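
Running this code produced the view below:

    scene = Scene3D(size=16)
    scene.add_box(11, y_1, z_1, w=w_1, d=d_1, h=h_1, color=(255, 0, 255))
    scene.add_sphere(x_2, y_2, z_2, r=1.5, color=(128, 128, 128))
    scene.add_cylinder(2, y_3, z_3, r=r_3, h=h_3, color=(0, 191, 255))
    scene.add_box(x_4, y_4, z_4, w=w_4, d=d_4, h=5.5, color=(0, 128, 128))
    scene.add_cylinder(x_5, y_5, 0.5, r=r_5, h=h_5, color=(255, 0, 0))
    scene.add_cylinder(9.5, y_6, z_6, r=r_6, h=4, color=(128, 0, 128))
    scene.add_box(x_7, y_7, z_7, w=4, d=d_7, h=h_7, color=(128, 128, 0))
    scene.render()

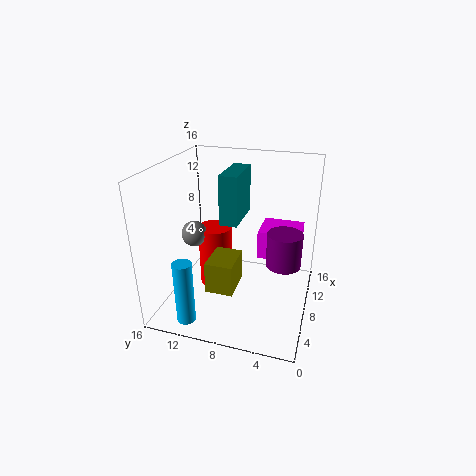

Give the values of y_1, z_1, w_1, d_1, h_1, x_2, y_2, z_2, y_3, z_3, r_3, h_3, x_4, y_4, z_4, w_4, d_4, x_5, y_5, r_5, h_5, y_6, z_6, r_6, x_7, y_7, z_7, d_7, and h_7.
y_1 = 1.5, z_1 = 4, w_1 = 4.5, d_1 = 5, h_1 = 3.5, x_2 = 8.5, y_2 = 13.5, z_2 = 7.5, y_3 = 12, z_3 = 0.5, r_3 = 1, h_3 = 7, x_4 = 7.5, y_4 = 8, z_4 = 9.5, w_4 = 5.5, d_4 = 2, x_5 = 10, y_5 = 11.5, r_5 = 2, h_5 = 7.5, y_6 = 3, z_6 = 4.5, r_6 = 2, x_7 = 4, y_7 = 7.5, z_7 = 3, d_7 = 3, h_7 = 3.5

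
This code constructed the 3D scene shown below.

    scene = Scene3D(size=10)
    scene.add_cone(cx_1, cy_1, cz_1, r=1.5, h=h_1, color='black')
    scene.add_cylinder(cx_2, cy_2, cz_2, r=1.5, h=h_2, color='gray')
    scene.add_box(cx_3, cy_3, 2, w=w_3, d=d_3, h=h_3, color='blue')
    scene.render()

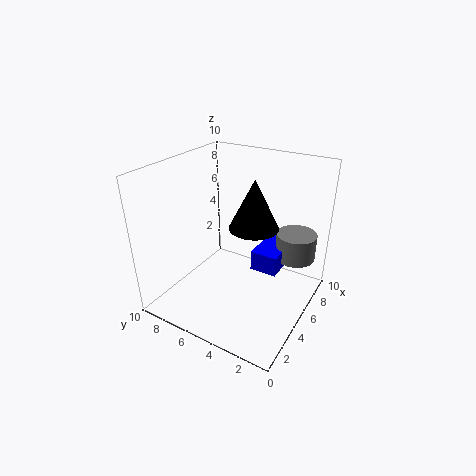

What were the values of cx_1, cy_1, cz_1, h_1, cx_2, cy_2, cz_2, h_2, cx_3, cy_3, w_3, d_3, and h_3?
cx_1 = 3.5, cy_1 = 3, cz_1 = 7, h_1 = 3, cx_2 = 8.5, cy_2 = 2, cz_2 = 2.5, h_2 = 2, cx_3 = 6, cy_3 = 2.5, w_3 = 3.5, d_3 = 2, h_3 = 1.5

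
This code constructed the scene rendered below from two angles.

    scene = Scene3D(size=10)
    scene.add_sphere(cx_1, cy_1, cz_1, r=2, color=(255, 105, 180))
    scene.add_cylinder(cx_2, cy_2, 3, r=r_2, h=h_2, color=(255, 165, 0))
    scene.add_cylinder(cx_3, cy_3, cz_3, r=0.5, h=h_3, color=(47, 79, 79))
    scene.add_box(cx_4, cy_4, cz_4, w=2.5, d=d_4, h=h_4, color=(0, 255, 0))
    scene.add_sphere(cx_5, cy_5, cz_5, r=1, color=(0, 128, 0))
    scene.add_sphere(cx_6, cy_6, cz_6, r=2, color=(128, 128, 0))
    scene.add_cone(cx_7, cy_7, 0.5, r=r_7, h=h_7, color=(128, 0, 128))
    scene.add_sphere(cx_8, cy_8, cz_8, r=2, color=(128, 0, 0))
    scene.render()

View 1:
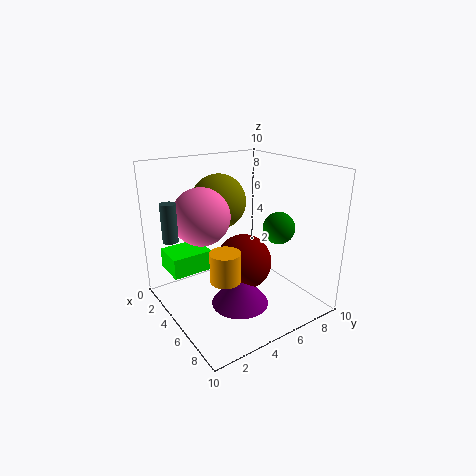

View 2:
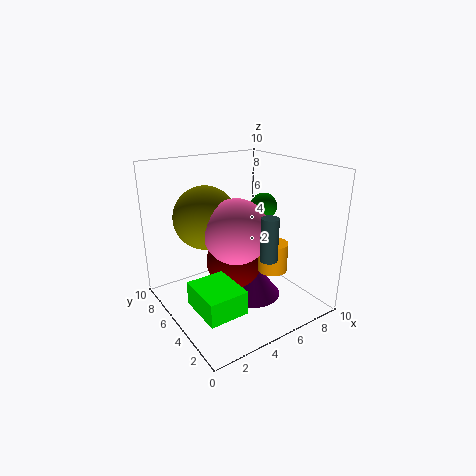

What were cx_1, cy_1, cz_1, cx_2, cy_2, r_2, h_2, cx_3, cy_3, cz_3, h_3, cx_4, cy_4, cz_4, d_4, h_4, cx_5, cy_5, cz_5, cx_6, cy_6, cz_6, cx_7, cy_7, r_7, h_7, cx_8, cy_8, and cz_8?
cx_1 = 3.5
cy_1 = 3
cz_1 = 6.5
cx_2 = 6.5
cy_2 = 3
r_2 = 1
h_2 = 2
cx_3 = 4
cy_3 = 0.5
cz_3 = 5.5
h_3 = 2.5
cx_4 = 0.5
cy_4 = 1
cz_4 = 2
d_4 = 3
h_4 = 1.5
cx_5 = 8
cy_5 = 6
cz_5 = 6.5
cx_6 = 2.5
cy_6 = 5
cz_6 = 7
cx_7 = 6
cy_7 = 4.5
r_7 = 2
h_7 = 2.5
cx_8 = 5
cy_8 = 5.5
cz_8 = 3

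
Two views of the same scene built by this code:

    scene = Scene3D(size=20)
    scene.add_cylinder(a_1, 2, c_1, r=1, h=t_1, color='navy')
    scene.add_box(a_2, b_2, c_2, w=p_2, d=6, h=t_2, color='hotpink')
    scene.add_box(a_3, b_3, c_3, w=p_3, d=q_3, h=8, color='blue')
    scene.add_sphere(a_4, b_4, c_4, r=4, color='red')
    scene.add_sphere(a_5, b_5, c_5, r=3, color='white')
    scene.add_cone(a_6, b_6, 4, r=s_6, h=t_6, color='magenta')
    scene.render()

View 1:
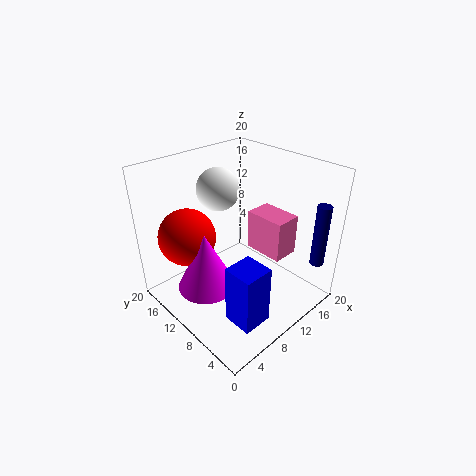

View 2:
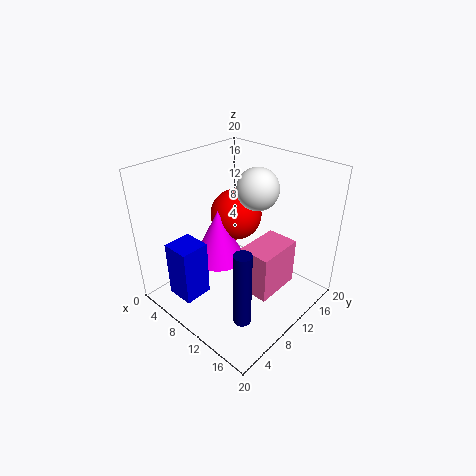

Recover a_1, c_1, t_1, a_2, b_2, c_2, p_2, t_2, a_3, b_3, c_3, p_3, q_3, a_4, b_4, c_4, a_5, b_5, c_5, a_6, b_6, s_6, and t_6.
a_1 = 18; c_1 = 6; t_1 = 9; a_2 = 14; b_2 = 6; c_2 = 6; p_2 = 4; t_2 = 6; a_3 = 4; b_3 = 2; c_3 = 2; p_3 = 4; q_3 = 4; a_4 = 5; b_4 = 15; c_4 = 10; a_5 = 10; b_5 = 14; c_5 = 16; a_6 = 5; b_6 = 11; s_6 = 4; t_6 = 8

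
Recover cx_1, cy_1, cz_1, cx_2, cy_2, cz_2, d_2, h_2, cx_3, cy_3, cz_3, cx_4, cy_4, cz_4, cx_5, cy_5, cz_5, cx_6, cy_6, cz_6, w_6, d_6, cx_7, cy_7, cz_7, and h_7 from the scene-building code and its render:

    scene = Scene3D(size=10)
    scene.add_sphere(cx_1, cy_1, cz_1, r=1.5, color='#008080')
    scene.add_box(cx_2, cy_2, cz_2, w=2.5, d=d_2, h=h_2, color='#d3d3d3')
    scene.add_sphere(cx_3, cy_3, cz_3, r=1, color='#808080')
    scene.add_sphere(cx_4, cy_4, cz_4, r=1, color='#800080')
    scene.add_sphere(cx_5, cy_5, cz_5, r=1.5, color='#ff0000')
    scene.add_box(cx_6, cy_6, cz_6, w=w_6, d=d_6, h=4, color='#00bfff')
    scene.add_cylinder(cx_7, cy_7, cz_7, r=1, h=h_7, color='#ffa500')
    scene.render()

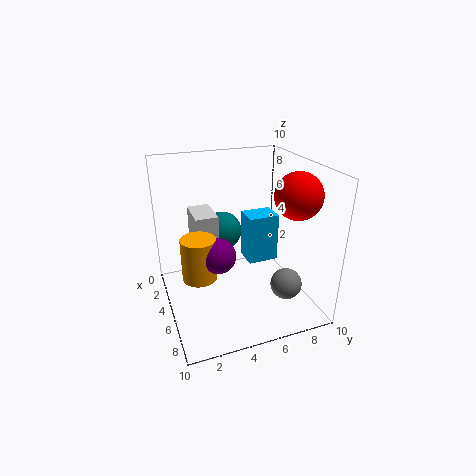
cx_1 = 1.5, cy_1 = 5, cz_1 = 4, cx_2 = 3, cy_2 = 2, cz_2 = 3, d_2 = 1.5, h_2 = 4, cx_3 = 8.5, cy_3 = 7, cz_3 = 3, cx_4 = 8.5, cy_4 = 2.5, cz_4 = 6, cx_5 = 7.5, cy_5 = 8, cz_5 = 8.5, cx_6 = 0.5, cy_6 = 7, cz_6 = 1, w_6 = 2, d_6 = 2.5, cx_7 = 8, cy_7 = 1.5, cz_7 = 4.5, h_7 = 2.5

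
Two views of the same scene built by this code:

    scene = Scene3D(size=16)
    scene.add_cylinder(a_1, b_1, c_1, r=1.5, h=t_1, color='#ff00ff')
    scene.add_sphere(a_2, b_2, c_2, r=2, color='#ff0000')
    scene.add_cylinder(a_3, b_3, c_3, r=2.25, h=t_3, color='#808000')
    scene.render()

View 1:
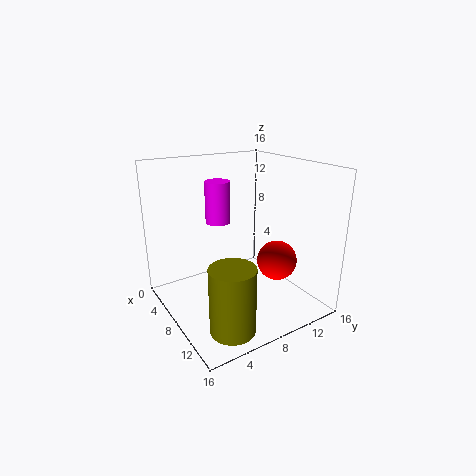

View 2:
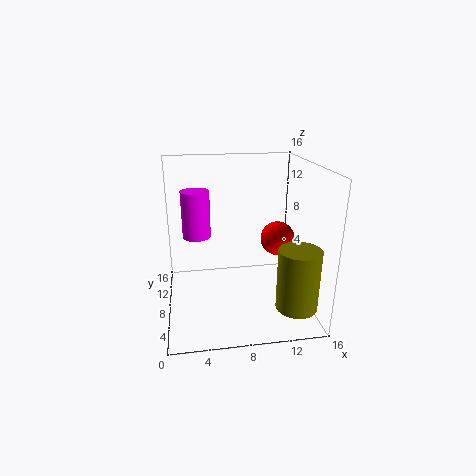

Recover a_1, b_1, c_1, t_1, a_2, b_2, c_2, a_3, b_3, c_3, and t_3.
a_1 = 3.5, b_1 = 8, c_1 = 8.5, t_1 = 5, a_2 = 13, b_2 = 9.5, c_2 = 7, a_3 = 13.75, b_3 = 3.75, c_3 = 1.25, t_3 = 6.75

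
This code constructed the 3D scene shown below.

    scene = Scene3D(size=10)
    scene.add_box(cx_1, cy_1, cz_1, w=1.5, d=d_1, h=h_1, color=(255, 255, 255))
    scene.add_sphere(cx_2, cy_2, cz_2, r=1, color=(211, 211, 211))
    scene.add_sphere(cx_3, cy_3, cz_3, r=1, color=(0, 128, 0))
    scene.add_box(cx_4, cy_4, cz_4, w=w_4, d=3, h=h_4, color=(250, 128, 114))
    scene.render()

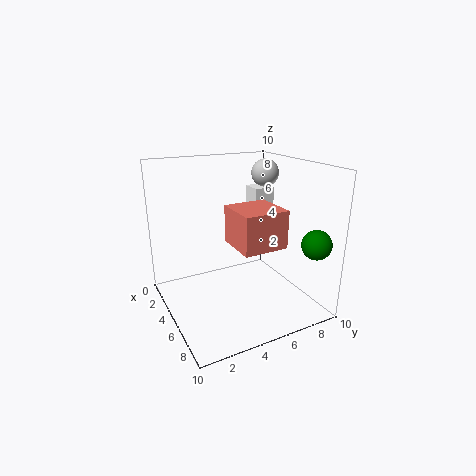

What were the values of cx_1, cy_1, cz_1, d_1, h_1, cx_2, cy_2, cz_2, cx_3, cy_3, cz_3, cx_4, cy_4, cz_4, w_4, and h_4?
cx_1 = 2.5; cy_1 = 7; cz_1 = 5.5; d_1 = 1.5; h_1 = 2.5; cx_2 = 3.5; cy_2 = 8; cz_2 = 9; cx_3 = 8.5; cy_3 = 9; cz_3 = 5; cx_4 = 5; cy_4 = 4; cz_4 = 5; w_4 = 3; h_4 = 2.5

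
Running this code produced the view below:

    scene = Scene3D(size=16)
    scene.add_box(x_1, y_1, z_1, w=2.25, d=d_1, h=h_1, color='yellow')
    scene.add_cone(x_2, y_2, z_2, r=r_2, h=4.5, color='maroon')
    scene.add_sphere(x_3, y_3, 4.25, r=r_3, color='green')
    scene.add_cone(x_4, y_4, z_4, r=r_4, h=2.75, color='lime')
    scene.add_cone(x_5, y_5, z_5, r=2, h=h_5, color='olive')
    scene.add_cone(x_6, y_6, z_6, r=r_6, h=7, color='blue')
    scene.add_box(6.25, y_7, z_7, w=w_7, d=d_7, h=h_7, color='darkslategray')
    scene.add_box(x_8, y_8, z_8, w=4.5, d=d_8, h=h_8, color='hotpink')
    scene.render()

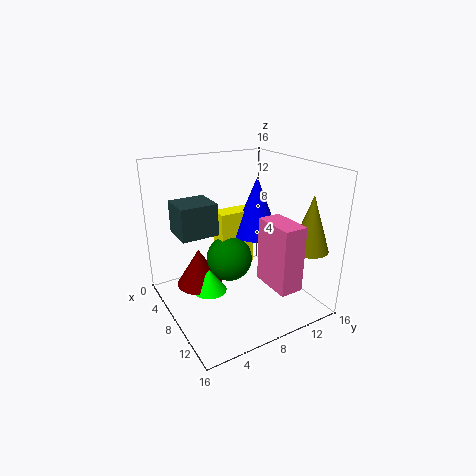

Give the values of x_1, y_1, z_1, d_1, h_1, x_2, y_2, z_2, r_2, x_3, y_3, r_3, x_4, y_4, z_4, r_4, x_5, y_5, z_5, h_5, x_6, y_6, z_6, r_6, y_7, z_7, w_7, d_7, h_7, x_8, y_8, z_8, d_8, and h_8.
x_1 = 3.5
y_1 = 7.25
z_1 = 3.25
d_1 = 4.25
h_1 = 6.75
x_2 = 4.25
y_2 = 4.75
z_2 = 1.25
r_2 = 2.75
x_3 = 5.5
y_3 = 8.25
r_3 = 2.75
x_4 = 6
y_4 = 5.25
z_4 = 1
r_4 = 2
x_5 = 13.5
y_5 = 13.5
z_5 = 7.5
h_5 = 6
x_6 = 6
y_6 = 11.75
z_6 = 7
r_6 = 2.75
y_7 = 1
z_7 = 9.75
w_7 = 3.5
d_7 = 3.75
h_7 = 3.25
x_8 = 10.5
y_8 = 9
z_8 = 4
d_8 = 2.5
h_8 = 7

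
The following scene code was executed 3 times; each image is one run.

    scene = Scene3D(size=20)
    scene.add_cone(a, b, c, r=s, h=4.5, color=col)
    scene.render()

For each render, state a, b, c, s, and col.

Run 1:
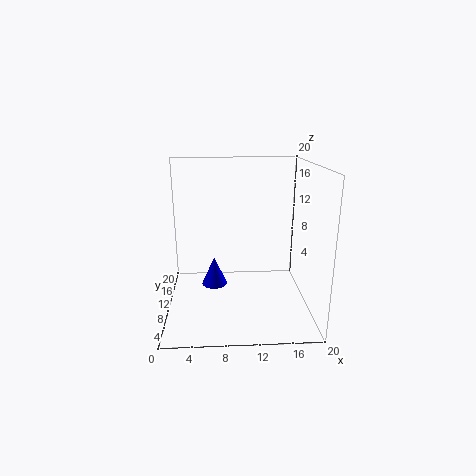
a = 6.5; b = 15; c = 0.5; s = 2; col = 'blue'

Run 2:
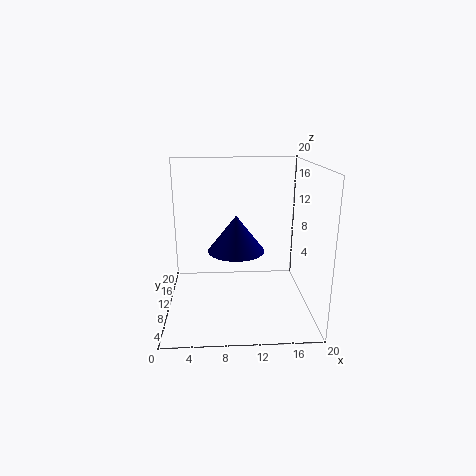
a = 9.5; b = 5.5; c = 10; s = 3.5; col = 'navy'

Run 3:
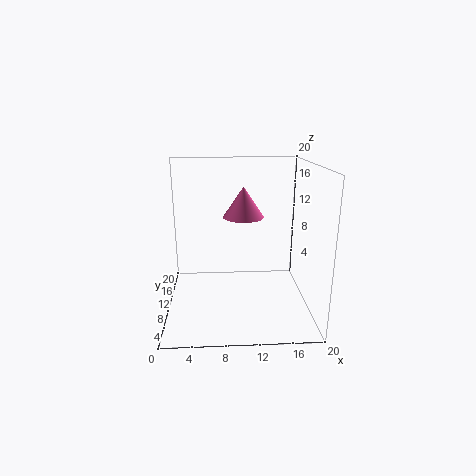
a = 11; b = 13.5; c = 12; s = 3; col = 'hotpink'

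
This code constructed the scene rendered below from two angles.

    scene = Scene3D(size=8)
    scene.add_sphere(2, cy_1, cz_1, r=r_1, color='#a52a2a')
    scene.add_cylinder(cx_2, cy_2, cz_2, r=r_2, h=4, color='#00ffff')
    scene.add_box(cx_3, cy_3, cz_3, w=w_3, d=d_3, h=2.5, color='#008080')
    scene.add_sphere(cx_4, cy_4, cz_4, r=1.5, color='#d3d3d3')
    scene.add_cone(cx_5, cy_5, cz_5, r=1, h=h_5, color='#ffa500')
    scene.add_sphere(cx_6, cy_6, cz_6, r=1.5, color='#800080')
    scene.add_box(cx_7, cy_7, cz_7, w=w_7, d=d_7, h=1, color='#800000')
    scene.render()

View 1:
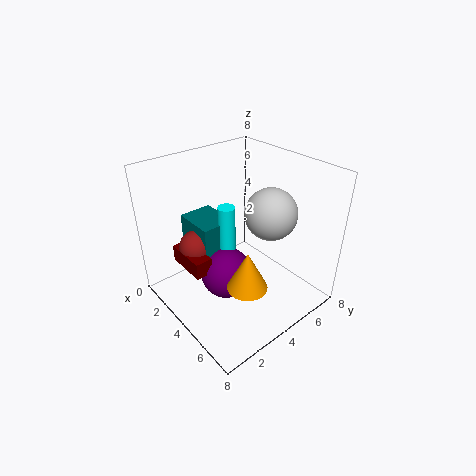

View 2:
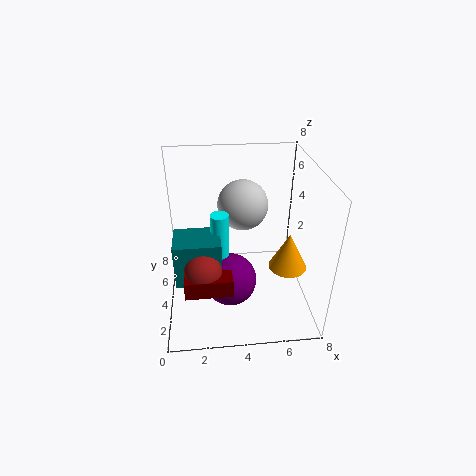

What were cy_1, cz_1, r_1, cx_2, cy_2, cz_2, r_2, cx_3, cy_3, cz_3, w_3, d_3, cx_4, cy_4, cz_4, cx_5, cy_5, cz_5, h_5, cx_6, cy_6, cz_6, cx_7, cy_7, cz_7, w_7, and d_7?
cy_1 = 2.5; cz_1 = 3; r_1 = 1; cx_2 = 3; cy_2 = 4; cz_2 = 1.5; r_2 = 0.5; cx_3 = 0.5; cy_3 = 2.5; cz_3 = 2; w_3 = 2.5; d_3 = 2; cx_4 = 4.5; cy_4 = 6; cz_4 = 5; cx_5 = 6.5; cy_5 = 2.5; cz_5 = 3; h_5 = 2; cx_6 = 3.5; cy_6 = 3.5; cz_6 = 1.5; cx_7 = 1; cy_7 = 1.5; cz_7 = 2; w_7 = 2.5; d_7 = 1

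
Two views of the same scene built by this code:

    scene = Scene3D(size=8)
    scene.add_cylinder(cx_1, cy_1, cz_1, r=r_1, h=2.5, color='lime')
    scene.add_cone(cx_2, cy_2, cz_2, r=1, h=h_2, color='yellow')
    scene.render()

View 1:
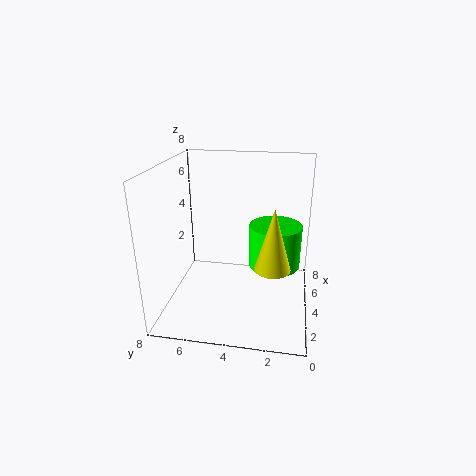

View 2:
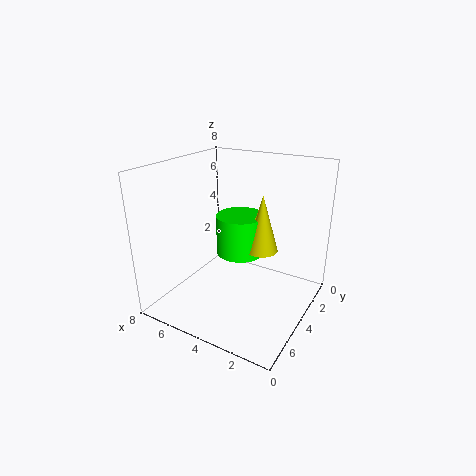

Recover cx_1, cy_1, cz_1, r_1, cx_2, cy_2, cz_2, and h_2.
cx_1 = 5, cy_1 = 2, cz_1 = 2, r_1 = 1.5, cx_2 = 3.5, cy_2 = 2, cz_2 = 2.5, h_2 = 3.5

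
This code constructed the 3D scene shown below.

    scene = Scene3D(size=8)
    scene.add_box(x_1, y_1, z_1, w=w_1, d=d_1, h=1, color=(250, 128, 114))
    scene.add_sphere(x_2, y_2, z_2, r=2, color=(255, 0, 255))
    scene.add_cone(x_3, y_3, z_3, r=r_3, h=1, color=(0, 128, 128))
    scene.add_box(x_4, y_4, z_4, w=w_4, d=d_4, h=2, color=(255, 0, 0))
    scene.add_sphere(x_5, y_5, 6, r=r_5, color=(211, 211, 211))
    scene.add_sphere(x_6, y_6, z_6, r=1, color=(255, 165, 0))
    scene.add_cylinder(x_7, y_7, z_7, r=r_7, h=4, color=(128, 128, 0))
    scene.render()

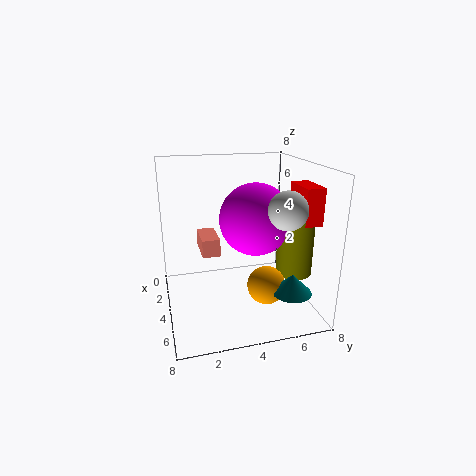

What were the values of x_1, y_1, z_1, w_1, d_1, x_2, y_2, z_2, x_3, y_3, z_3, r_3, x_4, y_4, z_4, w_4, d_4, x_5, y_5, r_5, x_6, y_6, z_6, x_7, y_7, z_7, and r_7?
x_1 = 2
y_1 = 2
z_1 = 3
w_1 = 2
d_1 = 1
x_2 = 4
y_2 = 5
z_2 = 5
x_3 = 7
y_3 = 6
z_3 = 2
r_3 = 1
x_4 = 4
y_4 = 7
z_4 = 5
w_4 = 2
d_4 = 1
x_5 = 6
y_5 = 6
r_5 = 1
x_6 = 6
y_6 = 5
z_6 = 2
x_7 = 5
y_7 = 7
z_7 = 2
r_7 = 1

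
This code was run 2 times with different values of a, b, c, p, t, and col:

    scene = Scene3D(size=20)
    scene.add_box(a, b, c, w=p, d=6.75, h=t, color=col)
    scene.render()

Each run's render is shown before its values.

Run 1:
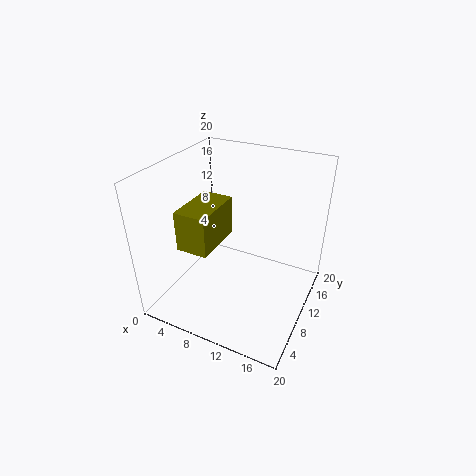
a = 5.75
b = 2
c = 11.75
p = 4
t = 5
col = 'olive'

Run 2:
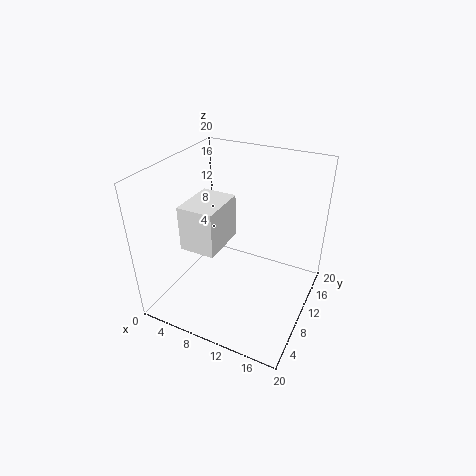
a = 3.5
b = 5.5
c = 9
p = 5
t = 6.25
col = 'white'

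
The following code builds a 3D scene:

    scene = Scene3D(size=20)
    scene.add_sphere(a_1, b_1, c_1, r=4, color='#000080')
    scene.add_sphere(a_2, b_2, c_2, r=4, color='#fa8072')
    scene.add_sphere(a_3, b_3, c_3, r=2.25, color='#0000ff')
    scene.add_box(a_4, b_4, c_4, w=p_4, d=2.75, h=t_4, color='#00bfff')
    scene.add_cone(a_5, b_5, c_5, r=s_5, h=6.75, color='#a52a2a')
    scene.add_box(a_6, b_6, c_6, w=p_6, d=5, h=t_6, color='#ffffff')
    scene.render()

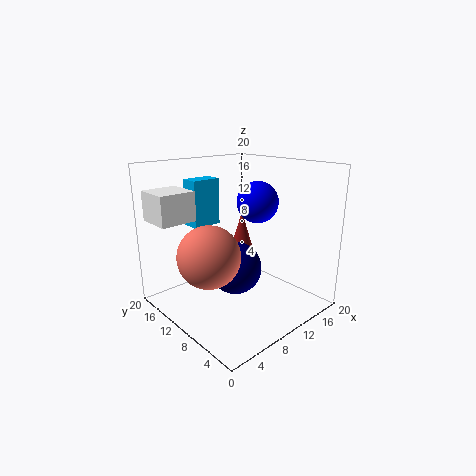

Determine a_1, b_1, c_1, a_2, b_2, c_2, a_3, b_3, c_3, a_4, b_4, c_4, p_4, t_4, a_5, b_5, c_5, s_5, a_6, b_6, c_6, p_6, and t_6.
a_1 = 11.75
b_1 = 12.5
c_1 = 4
a_2 = 4
b_2 = 8.75
c_2 = 9.25
a_3 = 6.25
b_3 = 2.75
c_3 = 17
a_4 = 7.5
b_4 = 16.5
c_4 = 10.25
p_4 = 4.5
t_4 = 7
a_5 = 17.25
b_5 = 17
c_5 = 4.25
s_5 = 2
a_6 = 0.25
b_6 = 13
c_6 = 12.75
p_6 = 5
t_6 = 4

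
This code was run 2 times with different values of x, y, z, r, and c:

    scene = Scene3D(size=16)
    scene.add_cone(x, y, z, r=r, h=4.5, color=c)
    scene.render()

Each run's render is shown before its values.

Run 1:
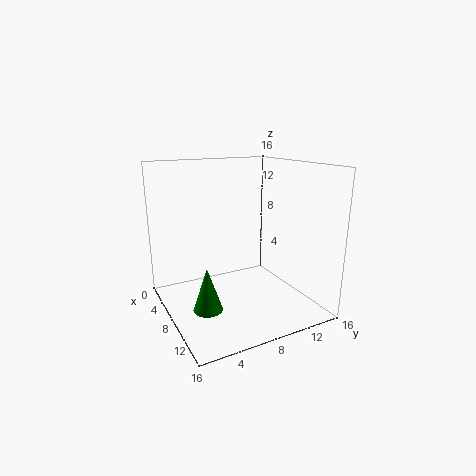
x = 11, y = 3, z = 2, r = 1.5, c = 'green'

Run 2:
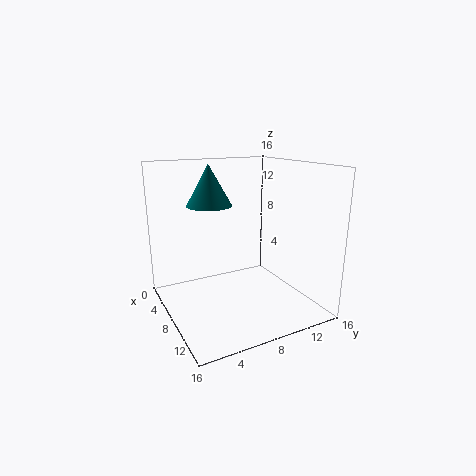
x = 6, y = 5.5, z = 11.5, r = 2.5, c = 'teal'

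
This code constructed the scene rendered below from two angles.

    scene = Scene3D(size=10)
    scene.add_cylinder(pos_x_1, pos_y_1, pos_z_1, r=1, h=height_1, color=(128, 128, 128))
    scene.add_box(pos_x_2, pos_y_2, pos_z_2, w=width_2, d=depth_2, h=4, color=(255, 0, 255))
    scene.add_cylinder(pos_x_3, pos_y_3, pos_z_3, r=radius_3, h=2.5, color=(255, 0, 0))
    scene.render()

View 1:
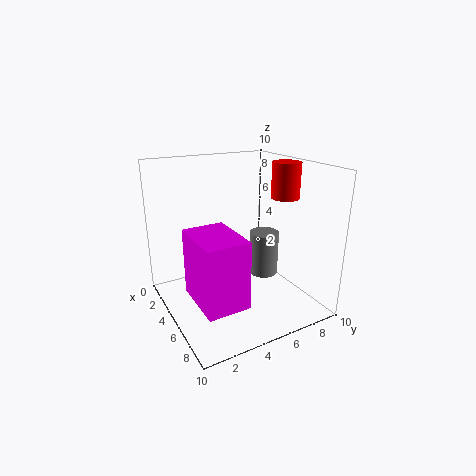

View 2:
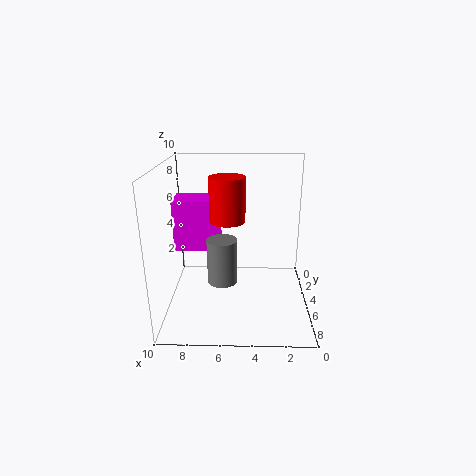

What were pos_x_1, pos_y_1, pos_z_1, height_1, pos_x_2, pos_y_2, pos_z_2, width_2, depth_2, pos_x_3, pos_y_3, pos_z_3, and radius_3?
pos_x_1 = 6, pos_y_1 = 6.5, pos_z_1 = 2.5, height_1 = 3, pos_x_2 = 6.5, pos_y_2 = 0.5, pos_z_2 = 3, width_2 = 3.5, depth_2 = 2.5, pos_x_3 = 5.5, pos_y_3 = 8.5, pos_z_3 = 7.5, radius_3 = 1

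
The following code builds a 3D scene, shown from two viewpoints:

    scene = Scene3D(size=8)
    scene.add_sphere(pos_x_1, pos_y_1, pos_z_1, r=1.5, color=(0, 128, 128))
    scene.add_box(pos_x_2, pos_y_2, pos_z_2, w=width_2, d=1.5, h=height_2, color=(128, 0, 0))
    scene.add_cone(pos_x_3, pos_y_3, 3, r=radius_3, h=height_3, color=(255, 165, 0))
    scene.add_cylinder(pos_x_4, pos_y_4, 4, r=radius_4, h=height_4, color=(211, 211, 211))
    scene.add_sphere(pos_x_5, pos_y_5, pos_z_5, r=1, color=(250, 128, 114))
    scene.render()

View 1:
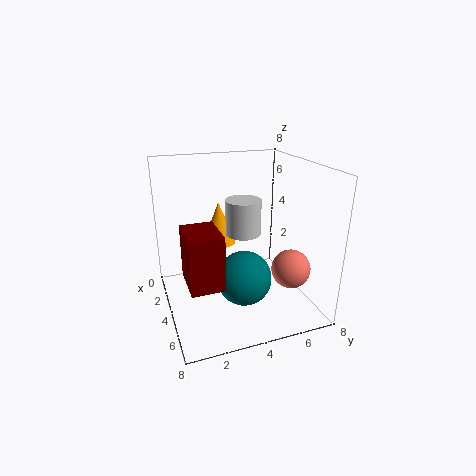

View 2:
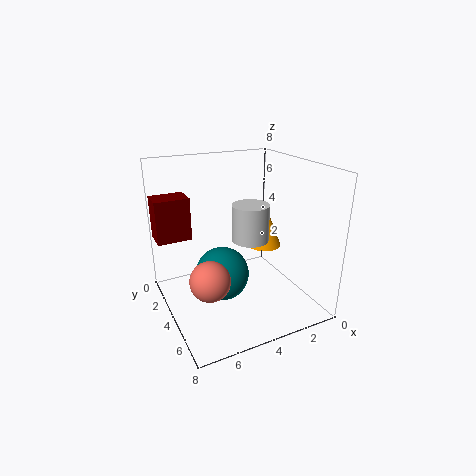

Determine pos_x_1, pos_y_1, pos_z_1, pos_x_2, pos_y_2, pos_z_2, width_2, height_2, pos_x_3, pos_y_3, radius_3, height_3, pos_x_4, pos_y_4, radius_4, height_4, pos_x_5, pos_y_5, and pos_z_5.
pos_x_1 = 5
pos_y_1 = 4
pos_z_1 = 2
pos_x_2 = 6
pos_y_2 = 0.5
pos_z_2 = 3.5
width_2 = 2
height_2 = 2.5
pos_x_3 = 2
pos_y_3 = 3.5
radius_3 = 1
height_3 = 2.5
pos_x_4 = 3.5
pos_y_4 = 4.5
radius_4 = 1
height_4 = 2
pos_x_5 = 6.5
pos_y_5 = 6
pos_z_5 = 3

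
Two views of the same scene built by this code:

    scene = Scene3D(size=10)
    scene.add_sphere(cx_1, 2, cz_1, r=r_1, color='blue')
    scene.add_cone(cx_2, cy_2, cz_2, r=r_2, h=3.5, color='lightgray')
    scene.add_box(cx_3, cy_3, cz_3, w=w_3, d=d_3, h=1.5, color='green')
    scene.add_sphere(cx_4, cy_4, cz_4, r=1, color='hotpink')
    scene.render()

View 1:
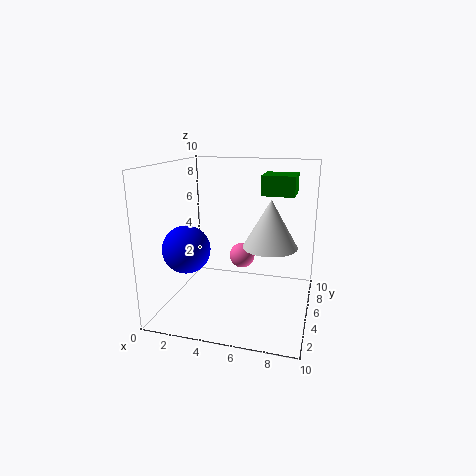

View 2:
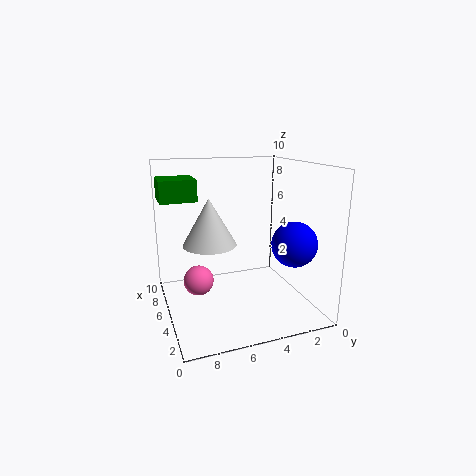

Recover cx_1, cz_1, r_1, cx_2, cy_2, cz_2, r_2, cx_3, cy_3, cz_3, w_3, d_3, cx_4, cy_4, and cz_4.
cx_1 = 2.5, cz_1 = 5, r_1 = 1.5, cx_2 = 7, cy_2 = 6.5, cz_2 = 4, r_2 = 2, cx_3 = 6, cy_3 = 7.5, cz_3 = 7.5, w_3 = 2.5, d_3 = 2.5, cx_4 = 4.5, cy_4 = 8, cz_4 = 2.5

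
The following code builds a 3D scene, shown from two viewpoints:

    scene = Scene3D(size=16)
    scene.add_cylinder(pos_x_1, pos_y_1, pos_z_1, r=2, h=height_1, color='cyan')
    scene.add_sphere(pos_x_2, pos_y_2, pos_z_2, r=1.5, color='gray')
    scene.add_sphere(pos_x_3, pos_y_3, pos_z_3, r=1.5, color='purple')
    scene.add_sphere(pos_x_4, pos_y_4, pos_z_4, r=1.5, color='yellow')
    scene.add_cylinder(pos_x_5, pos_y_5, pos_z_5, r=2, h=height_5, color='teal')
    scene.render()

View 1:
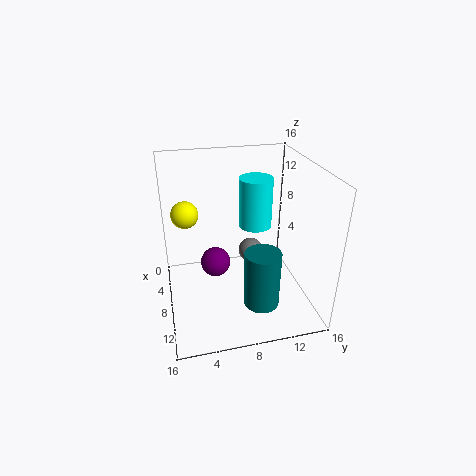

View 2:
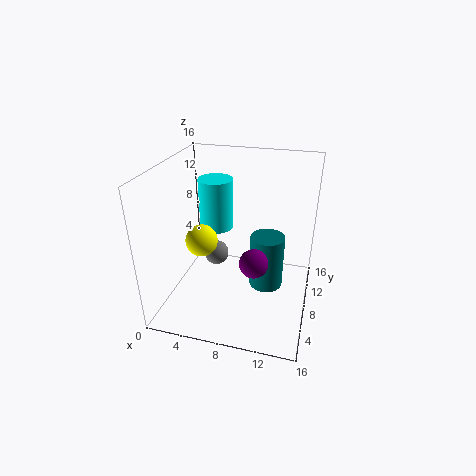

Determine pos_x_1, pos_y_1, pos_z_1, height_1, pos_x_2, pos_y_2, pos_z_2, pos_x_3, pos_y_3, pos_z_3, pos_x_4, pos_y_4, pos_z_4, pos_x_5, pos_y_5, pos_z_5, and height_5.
pos_x_1 = 4.5; pos_y_1 = 11; pos_z_1 = 7.5; height_1 = 6; pos_x_2 = 4.5; pos_y_2 = 10.5; pos_z_2 = 4; pos_x_3 = 10.5; pos_y_3 = 5; pos_z_3 = 7; pos_x_4 = 6; pos_y_4 = 2.5; pos_z_4 = 10.5; pos_x_5 = 11; pos_y_5 = 10; pos_z_5 = 1; height_5 = 6.5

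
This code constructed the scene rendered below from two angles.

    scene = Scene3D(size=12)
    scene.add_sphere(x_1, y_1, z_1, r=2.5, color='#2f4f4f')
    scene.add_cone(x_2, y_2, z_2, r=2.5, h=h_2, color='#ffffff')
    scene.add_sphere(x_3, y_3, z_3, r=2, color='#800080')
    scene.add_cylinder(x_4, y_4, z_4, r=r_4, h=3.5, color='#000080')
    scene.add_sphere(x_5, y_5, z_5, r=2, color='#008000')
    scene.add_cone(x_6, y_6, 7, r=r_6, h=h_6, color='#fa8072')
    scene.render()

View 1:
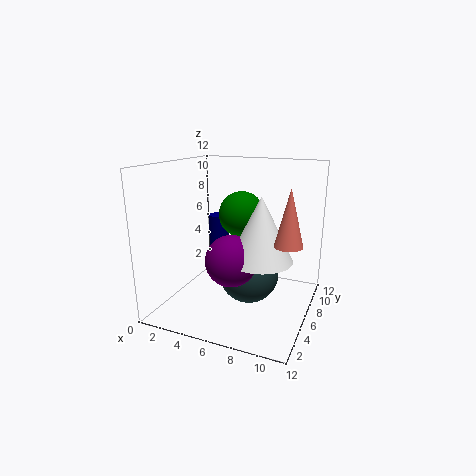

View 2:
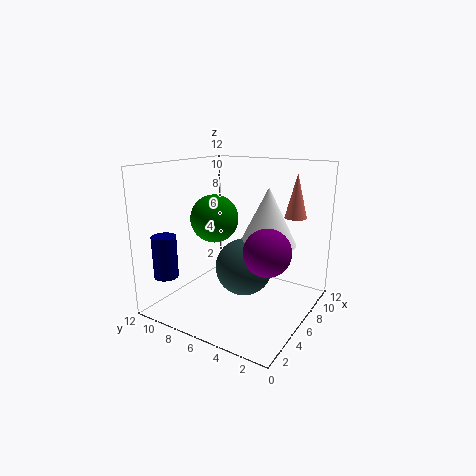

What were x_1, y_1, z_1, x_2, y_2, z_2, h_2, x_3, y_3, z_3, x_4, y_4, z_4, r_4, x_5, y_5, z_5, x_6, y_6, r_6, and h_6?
x_1 = 7, y_1 = 6, z_1 = 3, x_2 = 8.5, y_2 = 4.5, z_2 = 5, h_2 = 5, x_3 = 6.5, y_3 = 3.5, z_3 = 5, x_4 = 2, y_4 = 10.5, z_4 = 3, r_4 = 1, x_5 = 5.5, y_5 = 8, z_5 = 7.5, x_6 = 11, y_6 = 3, r_6 = 1, h_6 = 4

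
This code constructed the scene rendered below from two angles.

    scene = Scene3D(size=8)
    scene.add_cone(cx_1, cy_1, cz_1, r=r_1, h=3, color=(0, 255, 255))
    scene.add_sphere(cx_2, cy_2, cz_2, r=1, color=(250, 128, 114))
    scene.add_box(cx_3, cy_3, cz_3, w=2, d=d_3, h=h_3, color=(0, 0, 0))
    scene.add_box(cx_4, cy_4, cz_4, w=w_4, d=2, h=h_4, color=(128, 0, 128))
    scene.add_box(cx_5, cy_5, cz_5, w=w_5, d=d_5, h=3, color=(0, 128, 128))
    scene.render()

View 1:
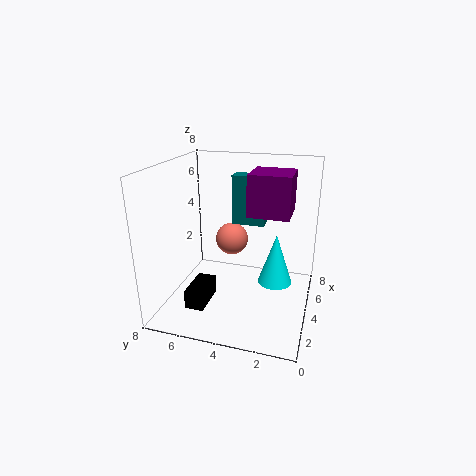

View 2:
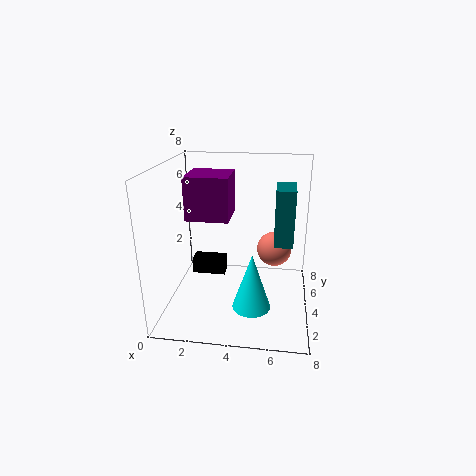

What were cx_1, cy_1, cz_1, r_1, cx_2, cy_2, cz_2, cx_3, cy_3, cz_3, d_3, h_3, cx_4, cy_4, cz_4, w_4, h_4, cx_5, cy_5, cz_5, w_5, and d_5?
cx_1 = 5, cy_1 = 2, cz_1 = 1, r_1 = 1, cx_2 = 6, cy_2 = 5, cz_2 = 3, cx_3 = 1, cy_3 = 5, cz_3 = 1, d_3 = 1, h_3 = 1, cx_4 = 2, cy_4 = 1, cz_4 = 6, w_4 = 2, h_4 = 2, cx_5 = 6, cy_5 = 3, cz_5 = 4, w_5 = 1, d_5 = 2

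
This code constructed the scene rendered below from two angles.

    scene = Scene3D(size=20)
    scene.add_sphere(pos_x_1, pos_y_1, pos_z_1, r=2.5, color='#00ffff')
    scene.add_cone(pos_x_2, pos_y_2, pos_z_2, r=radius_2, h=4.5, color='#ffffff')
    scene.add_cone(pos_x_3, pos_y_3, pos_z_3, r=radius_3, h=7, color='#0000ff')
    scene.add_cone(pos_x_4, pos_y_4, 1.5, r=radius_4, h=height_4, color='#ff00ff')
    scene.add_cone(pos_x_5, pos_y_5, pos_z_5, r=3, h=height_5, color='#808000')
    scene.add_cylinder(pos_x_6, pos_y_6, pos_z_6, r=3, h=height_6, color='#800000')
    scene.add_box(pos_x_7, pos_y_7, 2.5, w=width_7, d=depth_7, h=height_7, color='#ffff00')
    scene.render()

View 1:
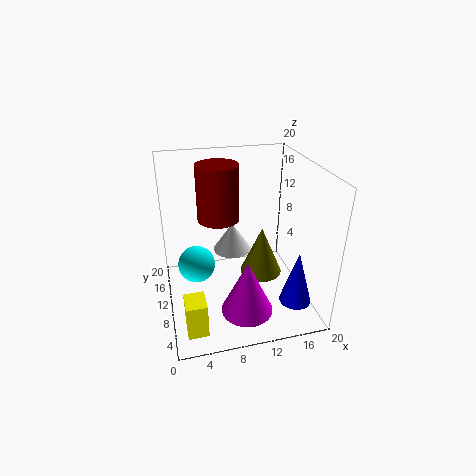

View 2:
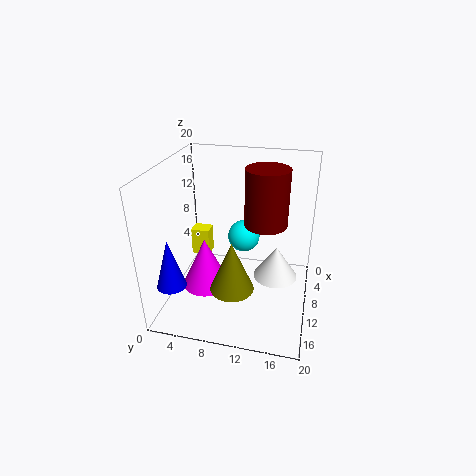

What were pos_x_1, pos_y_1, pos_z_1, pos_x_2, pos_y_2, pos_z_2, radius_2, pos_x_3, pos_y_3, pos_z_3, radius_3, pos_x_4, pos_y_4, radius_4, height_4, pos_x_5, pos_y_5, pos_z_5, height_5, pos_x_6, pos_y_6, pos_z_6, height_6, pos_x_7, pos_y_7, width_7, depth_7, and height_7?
pos_x_1 = 4; pos_y_1 = 9.5; pos_z_1 = 7; pos_x_2 = 10.5; pos_y_2 = 15.5; pos_z_2 = 5; radius_2 = 3; pos_x_3 = 15.5; pos_y_3 = 2; pos_z_3 = 4.5; radius_3 = 2; pos_x_4 = 10; pos_y_4 = 5; radius_4 = 3.5; height_4 = 7.5; pos_x_5 = 13.5; pos_y_5 = 10; pos_z_5 = 4; height_5 = 7; pos_x_6 = 8; pos_y_6 = 13.5; pos_z_6 = 11.5; height_6 = 8; pos_x_7 = 1.5; pos_y_7 = 0.5; width_7 = 2.5; depth_7 = 3; height_7 = 4.5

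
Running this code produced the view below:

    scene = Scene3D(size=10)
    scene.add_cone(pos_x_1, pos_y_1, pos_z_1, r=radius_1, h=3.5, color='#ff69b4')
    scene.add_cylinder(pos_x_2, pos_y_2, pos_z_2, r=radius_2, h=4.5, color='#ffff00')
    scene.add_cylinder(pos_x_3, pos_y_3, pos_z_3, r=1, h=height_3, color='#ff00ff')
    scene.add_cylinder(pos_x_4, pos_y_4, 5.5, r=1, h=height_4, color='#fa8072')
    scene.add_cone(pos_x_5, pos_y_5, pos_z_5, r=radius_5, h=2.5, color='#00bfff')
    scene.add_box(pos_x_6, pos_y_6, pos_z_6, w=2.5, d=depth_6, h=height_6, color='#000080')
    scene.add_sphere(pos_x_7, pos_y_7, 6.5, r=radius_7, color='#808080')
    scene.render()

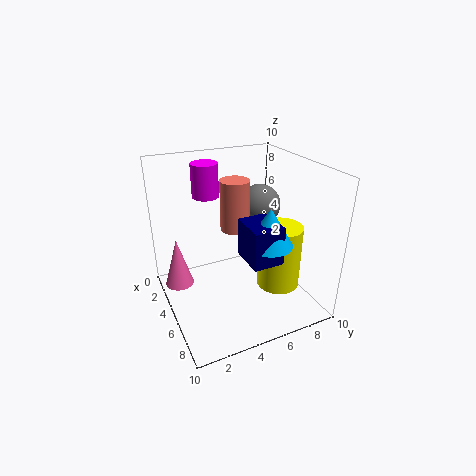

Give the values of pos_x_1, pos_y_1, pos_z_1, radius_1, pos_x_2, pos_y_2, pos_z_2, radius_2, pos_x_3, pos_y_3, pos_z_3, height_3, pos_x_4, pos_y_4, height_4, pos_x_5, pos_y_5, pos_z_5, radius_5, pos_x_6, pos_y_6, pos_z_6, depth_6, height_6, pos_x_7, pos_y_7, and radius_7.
pos_x_1 = 3.5, pos_y_1 = 1, pos_z_1 = 1.5, radius_1 = 1, pos_x_2 = 6.5, pos_y_2 = 7.5, pos_z_2 = 1.5, radius_2 = 1.5, pos_x_3 = 1.5, pos_y_3 = 4, pos_z_3 = 7, height_3 = 2.5, pos_x_4 = 4.5, pos_y_4 = 5, height_4 = 3.5, pos_x_5 = 7.5, pos_y_5 = 6, pos_z_5 = 5.5, radius_5 = 1.5, pos_x_6 = 6, pos_y_6 = 4.5, pos_z_6 = 4.5, depth_6 = 2, height_6 = 2.5, pos_x_7 = 3.5, pos_y_7 = 7.5, radius_7 = 1.5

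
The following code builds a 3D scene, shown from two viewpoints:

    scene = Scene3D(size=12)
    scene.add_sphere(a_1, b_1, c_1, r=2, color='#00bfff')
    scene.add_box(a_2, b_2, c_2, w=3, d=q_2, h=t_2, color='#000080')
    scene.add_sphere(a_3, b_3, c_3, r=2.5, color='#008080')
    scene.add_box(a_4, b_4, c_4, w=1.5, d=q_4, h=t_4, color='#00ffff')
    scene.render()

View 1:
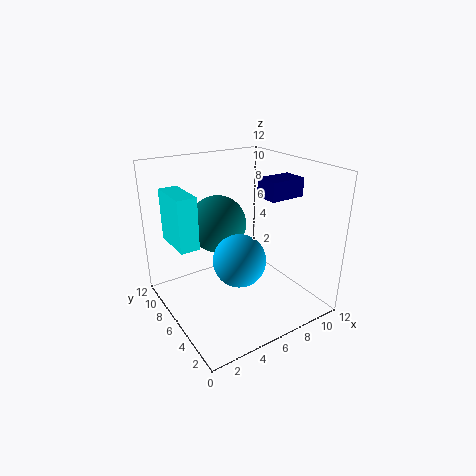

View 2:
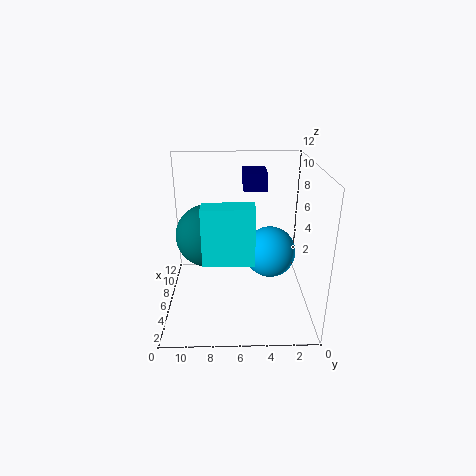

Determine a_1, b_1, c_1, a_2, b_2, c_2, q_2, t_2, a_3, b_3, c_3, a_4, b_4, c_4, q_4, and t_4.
a_1 = 4.5; b_1 = 3.5; c_1 = 5.5; a_2 = 7.5; b_2 = 3.5; c_2 = 9.5; q_2 = 2; t_2 = 1.5; a_3 = 5.5; b_3 = 8.5; c_3 = 6.5; a_4 = 0.5; b_4 = 5; c_4 = 6.5; q_4 = 3.5; t_4 = 4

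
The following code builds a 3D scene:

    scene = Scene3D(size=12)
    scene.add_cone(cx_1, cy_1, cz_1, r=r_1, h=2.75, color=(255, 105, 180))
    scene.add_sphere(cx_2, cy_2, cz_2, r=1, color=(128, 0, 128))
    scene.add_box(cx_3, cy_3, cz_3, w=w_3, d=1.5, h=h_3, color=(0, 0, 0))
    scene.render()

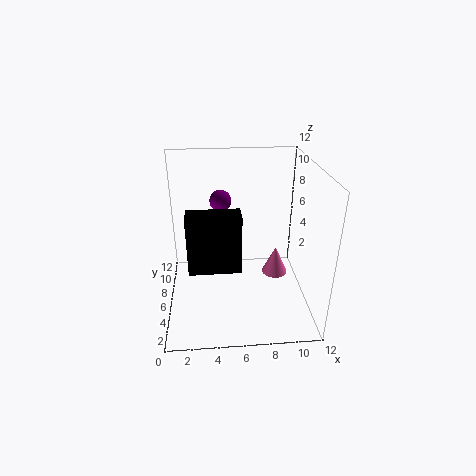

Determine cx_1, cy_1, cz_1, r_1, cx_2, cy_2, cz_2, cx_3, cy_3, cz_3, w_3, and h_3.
cx_1 = 10; cy_1 = 9.25; cz_1 = 0.25; r_1 = 1.25; cx_2 = 4.75; cy_2 = 10; cz_2 = 7.75; cx_3 = 2.25; cy_3 = 0.25; cz_3 = 6.5; w_3 = 3.5; h_3 = 4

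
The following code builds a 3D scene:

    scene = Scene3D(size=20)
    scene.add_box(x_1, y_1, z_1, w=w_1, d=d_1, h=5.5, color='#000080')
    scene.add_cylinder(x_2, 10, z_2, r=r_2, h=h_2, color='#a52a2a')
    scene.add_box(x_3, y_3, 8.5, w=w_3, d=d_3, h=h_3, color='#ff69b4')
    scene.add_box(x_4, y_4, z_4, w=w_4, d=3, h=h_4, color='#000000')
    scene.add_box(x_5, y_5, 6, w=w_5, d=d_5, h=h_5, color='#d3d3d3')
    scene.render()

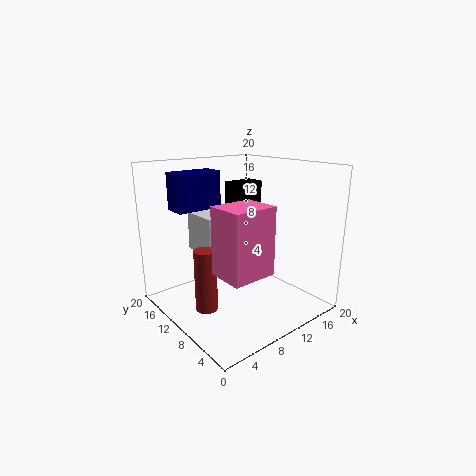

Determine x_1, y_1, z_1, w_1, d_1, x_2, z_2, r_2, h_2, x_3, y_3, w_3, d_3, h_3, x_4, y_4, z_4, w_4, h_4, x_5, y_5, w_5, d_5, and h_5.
x_1 = 4.5, y_1 = 16, z_1 = 13, w_1 = 7, d_1 = 3.5, x_2 = 4.5, z_2 = 1, r_2 = 1.5, h_2 = 8.5, x_3 = 2.5, y_3 = 1, w_3 = 5.5, d_3 = 4.5, h_3 = 8, x_4 = 13.5, y_4 = 14.5, z_4 = 11.5, w_4 = 5, h_4 = 5, x_5 = 8, y_5 = 14, w_5 = 4.5, d_5 = 6, h_5 = 6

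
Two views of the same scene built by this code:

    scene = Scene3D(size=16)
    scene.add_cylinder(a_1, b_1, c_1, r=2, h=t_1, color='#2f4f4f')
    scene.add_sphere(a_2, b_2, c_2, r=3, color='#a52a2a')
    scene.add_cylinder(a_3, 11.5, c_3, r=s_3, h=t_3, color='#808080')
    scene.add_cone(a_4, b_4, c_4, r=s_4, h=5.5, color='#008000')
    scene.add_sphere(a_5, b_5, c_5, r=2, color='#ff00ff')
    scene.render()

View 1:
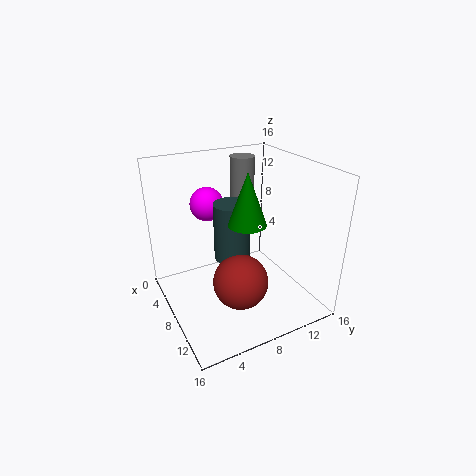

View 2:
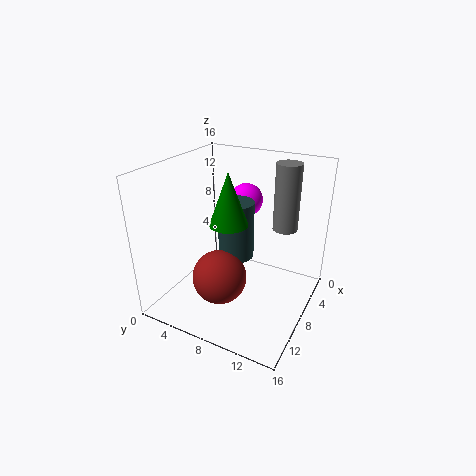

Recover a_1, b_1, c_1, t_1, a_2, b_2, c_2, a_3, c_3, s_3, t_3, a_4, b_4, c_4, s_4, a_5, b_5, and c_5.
a_1 = 7.5; b_1 = 7.5; c_1 = 5.5; t_1 = 6.5; a_2 = 10.5; b_2 = 7; c_2 = 4; a_3 = 2.5; c_3 = 7.5; s_3 = 1.5; t_3 = 8; a_4 = 10; b_4 = 8; c_4 = 10.5; s_4 = 2; a_5 = 3; b_5 = 6.5; c_5 = 10.5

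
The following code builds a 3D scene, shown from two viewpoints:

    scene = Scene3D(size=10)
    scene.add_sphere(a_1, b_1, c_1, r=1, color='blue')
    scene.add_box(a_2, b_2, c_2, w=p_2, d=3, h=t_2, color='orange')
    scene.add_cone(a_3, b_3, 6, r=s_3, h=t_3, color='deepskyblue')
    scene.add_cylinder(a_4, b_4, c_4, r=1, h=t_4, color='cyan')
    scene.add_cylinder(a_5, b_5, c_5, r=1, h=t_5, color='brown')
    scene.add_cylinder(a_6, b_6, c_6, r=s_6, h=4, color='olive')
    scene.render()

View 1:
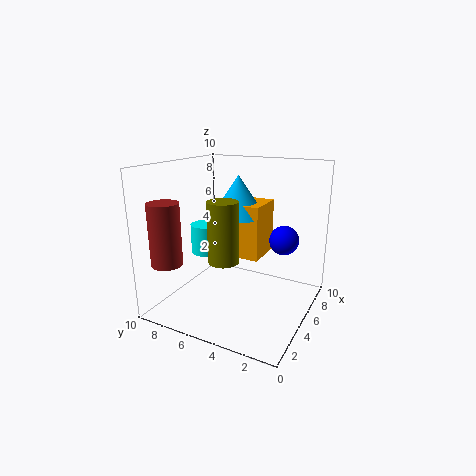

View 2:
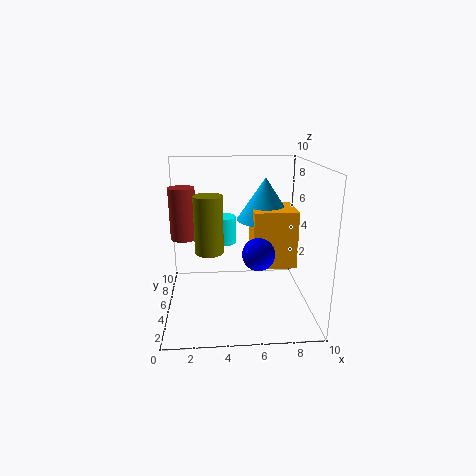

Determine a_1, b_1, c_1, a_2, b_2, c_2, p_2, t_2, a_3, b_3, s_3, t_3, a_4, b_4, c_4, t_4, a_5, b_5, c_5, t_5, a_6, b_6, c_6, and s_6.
a_1 = 6; b_1 = 2; c_1 = 5; a_2 = 6; b_2 = 4; c_2 = 3; p_2 = 3; t_2 = 4; a_3 = 7; b_3 = 6; s_3 = 2; t_3 = 3; a_4 = 4; b_4 = 7; c_4 = 4; t_4 = 2; a_5 = 1; b_5 = 8; c_5 = 4; t_5 = 4; a_6 = 3; b_6 = 5; c_6 = 4; s_6 = 1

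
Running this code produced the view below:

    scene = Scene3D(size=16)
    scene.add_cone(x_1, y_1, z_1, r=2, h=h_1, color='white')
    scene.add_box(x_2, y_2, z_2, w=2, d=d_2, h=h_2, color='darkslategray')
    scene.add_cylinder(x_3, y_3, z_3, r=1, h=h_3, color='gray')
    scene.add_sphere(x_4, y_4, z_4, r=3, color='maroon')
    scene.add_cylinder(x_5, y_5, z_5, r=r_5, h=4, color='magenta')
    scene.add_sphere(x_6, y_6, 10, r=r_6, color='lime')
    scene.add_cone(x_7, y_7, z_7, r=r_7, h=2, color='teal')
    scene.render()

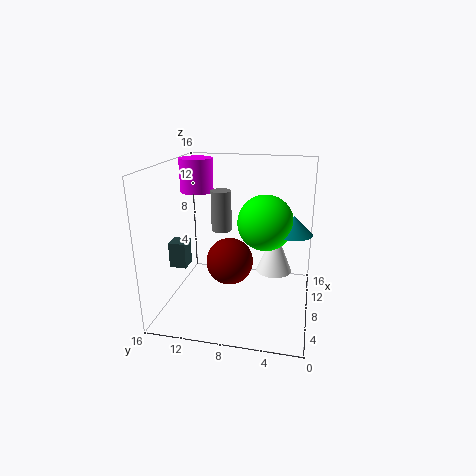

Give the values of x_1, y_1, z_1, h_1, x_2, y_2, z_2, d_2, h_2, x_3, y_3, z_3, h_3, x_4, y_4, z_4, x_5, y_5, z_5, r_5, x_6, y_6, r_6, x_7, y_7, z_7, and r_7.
x_1 = 9; y_1 = 4; z_1 = 4; h_1 = 5; x_2 = 7; y_2 = 14; z_2 = 4; d_2 = 2; h_2 = 3; x_3 = 5; y_3 = 9; z_3 = 10; h_3 = 4; x_4 = 12; y_4 = 10; z_4 = 3; x_5 = 12; y_5 = 14; z_5 = 12; r_5 = 2; x_6 = 8; y_6 = 5; r_6 = 3; x_7 = 8; y_7 = 2; z_7 = 9; r_7 = 2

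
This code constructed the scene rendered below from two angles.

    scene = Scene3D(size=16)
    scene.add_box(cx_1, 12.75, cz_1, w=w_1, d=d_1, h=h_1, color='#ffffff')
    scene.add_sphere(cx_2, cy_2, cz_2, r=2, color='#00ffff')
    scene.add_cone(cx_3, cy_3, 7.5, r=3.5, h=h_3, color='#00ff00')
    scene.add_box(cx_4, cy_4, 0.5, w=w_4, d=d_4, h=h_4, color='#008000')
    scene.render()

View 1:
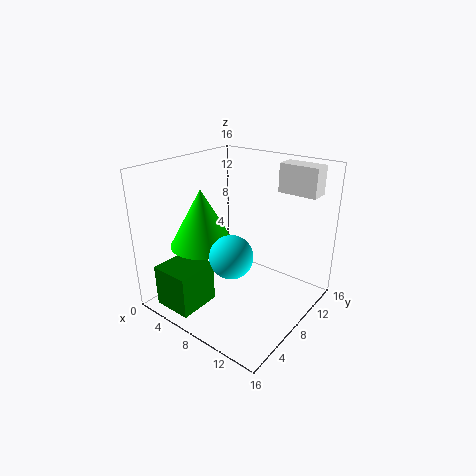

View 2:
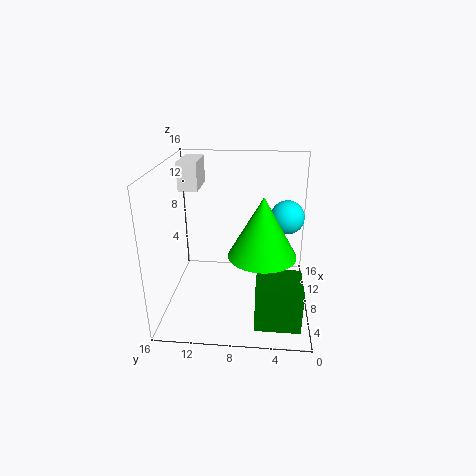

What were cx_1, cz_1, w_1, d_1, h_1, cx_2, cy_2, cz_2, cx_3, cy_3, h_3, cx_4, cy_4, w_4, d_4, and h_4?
cx_1 = 10; cz_1 = 12.5; w_1 = 4.5; d_1 = 2.25; h_1 = 3.25; cx_2 = 11.5; cy_2 = 2.5; cz_2 = 9.25; cx_3 = 5.25; cy_3 = 5.25; h_3 = 6.25; cx_4 = 1.75; cy_4 = 1; w_4 = 4.5; d_4 = 4.75; h_4 = 4.75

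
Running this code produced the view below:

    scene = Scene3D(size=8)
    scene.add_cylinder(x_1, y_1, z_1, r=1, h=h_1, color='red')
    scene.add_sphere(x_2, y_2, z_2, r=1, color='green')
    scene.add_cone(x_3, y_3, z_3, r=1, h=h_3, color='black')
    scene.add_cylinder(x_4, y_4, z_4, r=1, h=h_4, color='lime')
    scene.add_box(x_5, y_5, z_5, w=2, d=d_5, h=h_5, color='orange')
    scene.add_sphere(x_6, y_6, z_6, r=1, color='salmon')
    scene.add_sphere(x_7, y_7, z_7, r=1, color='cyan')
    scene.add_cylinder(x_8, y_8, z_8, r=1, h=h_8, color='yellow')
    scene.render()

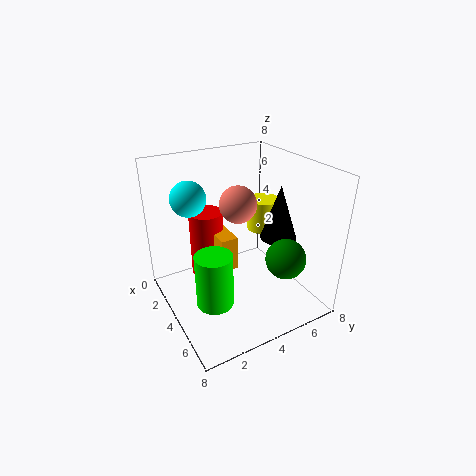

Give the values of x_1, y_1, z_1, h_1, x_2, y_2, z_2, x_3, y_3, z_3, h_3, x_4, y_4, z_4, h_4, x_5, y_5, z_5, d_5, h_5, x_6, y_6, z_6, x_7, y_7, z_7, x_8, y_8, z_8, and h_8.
x_1 = 2; y_1 = 3; z_1 = 1; h_1 = 4; x_2 = 7; y_2 = 5; z_2 = 4; x_3 = 5; y_3 = 6; z_3 = 4; h_3 = 3; x_4 = 5; y_4 = 2; z_4 = 1; h_4 = 3; x_5 = 2; y_5 = 3; z_5 = 2; d_5 = 1; h_5 = 2; x_6 = 4; y_6 = 4; z_6 = 6; x_7 = 2; y_7 = 2; z_7 = 6; x_8 = 2; y_8 = 7; z_8 = 3; h_8 = 2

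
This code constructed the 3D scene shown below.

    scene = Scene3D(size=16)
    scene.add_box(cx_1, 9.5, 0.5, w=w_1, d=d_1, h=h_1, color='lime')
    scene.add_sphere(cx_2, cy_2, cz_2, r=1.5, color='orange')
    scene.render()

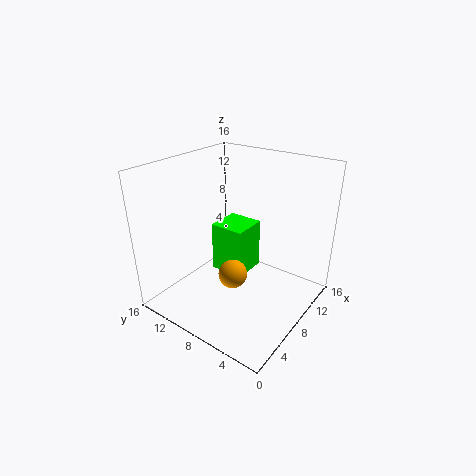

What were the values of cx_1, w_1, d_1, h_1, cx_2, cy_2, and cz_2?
cx_1 = 10.5
w_1 = 4.5
d_1 = 4.5
h_1 = 6.5
cx_2 = 5
cy_2 = 6.5
cz_2 = 5.5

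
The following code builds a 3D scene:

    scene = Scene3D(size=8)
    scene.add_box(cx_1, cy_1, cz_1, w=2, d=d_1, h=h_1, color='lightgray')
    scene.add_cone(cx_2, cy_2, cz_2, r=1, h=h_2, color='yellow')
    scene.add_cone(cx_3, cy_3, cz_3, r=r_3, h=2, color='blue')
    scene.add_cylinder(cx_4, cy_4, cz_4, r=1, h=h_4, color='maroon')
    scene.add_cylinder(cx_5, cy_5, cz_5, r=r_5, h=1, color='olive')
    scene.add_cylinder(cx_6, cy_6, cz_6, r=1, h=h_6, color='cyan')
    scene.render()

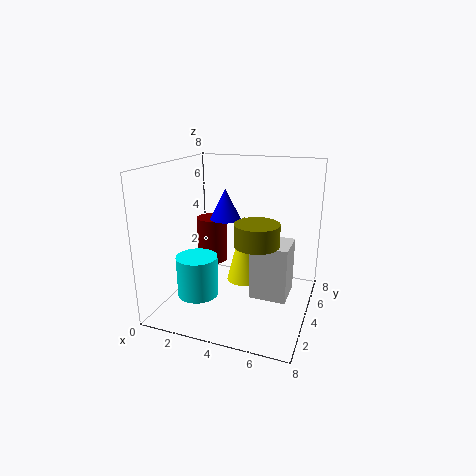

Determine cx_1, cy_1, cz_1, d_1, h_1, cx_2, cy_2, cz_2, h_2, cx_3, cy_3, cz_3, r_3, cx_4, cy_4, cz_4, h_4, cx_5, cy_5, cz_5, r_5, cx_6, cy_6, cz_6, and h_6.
cx_1 = 5
cy_1 = 3
cz_1 = 1
d_1 = 2
h_1 = 3
cx_2 = 4
cy_2 = 5
cz_2 = 1
h_2 = 4
cx_3 = 2
cy_3 = 7
cz_3 = 4
r_3 = 1
cx_4 = 1
cy_4 = 7
cz_4 = 1
h_4 = 3
cx_5 = 6
cy_5 = 1
cz_5 = 5
r_5 = 1
cx_6 = 3
cy_6 = 1
cz_6 = 2
h_6 = 2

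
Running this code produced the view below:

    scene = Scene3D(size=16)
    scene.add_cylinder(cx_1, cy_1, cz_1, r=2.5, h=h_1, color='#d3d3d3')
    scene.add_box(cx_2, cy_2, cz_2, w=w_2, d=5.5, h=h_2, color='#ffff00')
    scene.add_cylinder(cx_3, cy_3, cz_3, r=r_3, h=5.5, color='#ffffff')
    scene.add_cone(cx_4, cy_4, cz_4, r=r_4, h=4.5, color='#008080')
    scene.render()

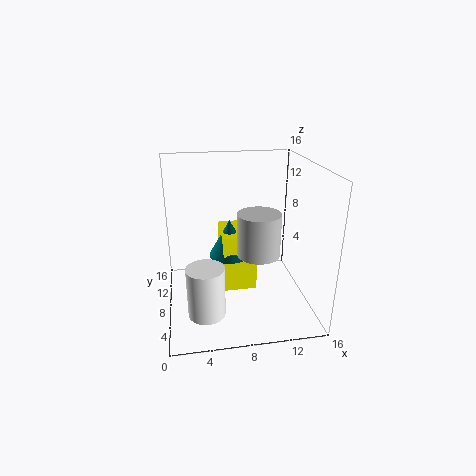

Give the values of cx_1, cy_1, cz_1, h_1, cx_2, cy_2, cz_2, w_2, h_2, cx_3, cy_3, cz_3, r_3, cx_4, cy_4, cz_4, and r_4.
cx_1 = 10.5, cy_1 = 8.5, cz_1 = 5.5, h_1 = 5, cx_2 = 6.5, cy_2 = 9, cz_2 = 0.5, w_2 = 4, h_2 = 7, cx_3 = 4, cy_3 = 4.5, cz_3 = 1, r_3 = 2, cx_4 = 7.5, cy_4 = 11, cz_4 = 4.5, r_4 = 2.5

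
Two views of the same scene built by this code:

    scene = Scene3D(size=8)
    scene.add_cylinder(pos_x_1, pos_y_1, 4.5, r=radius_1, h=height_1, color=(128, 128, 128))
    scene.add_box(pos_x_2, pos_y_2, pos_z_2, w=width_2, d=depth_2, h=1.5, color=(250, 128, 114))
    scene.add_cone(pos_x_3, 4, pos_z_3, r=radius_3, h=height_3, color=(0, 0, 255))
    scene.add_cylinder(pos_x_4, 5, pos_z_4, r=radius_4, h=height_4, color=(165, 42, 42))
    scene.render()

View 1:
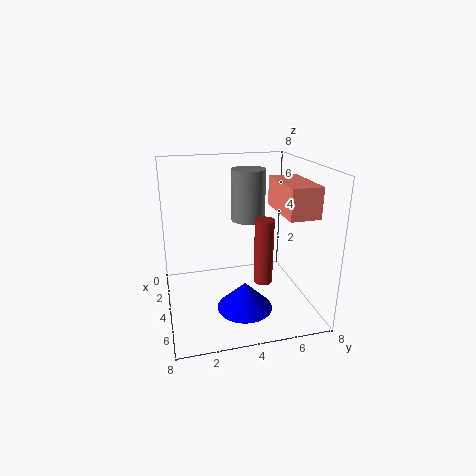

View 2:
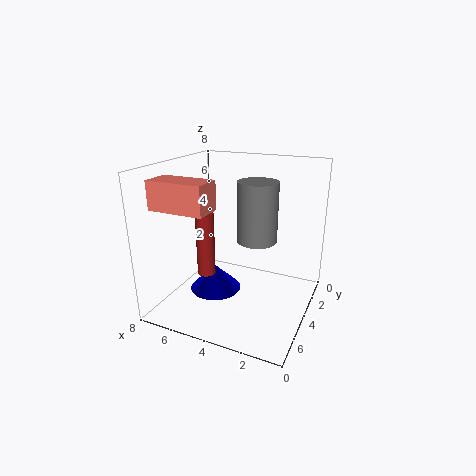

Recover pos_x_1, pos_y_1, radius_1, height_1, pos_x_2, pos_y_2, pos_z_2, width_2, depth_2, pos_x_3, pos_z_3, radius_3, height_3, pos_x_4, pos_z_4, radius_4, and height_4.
pos_x_1 = 2.5, pos_y_1 = 5, radius_1 = 1, height_1 = 3, pos_x_2 = 4.5, pos_y_2 = 5.5, pos_z_2 = 6, width_2 = 3, depth_2 = 1.5, pos_x_3 = 5.5, pos_z_3 = 0.5, radius_3 = 1.5, height_3 = 1.5, pos_x_4 = 5.5, pos_z_4 = 2, radius_4 = 0.5, height_4 = 3.5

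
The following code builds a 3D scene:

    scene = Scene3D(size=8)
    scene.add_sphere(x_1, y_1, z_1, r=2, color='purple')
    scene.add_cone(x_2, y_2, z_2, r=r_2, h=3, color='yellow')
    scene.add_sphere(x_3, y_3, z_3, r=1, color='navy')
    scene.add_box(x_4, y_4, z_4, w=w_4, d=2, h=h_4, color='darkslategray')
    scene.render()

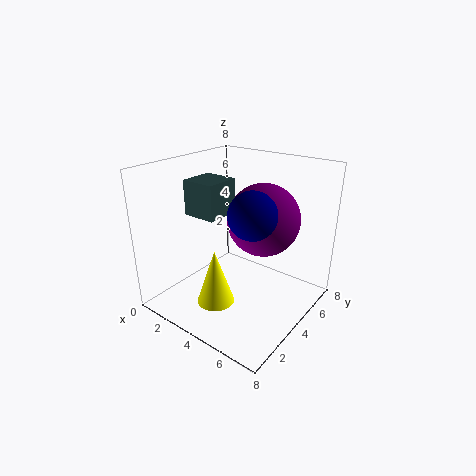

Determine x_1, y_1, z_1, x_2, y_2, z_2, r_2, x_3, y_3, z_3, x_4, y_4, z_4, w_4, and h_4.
x_1 = 5; y_1 = 5; z_1 = 5; x_2 = 4; y_2 = 2; z_2 = 1; r_2 = 1; x_3 = 7; y_3 = 1; z_3 = 7; x_4 = 1; y_4 = 3; z_4 = 5; w_4 = 2; h_4 = 2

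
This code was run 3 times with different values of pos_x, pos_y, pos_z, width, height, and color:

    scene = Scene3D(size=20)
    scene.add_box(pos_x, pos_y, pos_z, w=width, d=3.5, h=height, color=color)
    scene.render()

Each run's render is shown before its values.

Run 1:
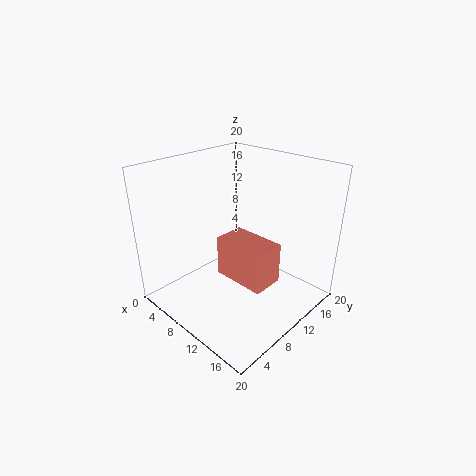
pos_x = 14; pos_y = 2.5; pos_z = 10; width = 6; height = 4.5; color = 'salmon'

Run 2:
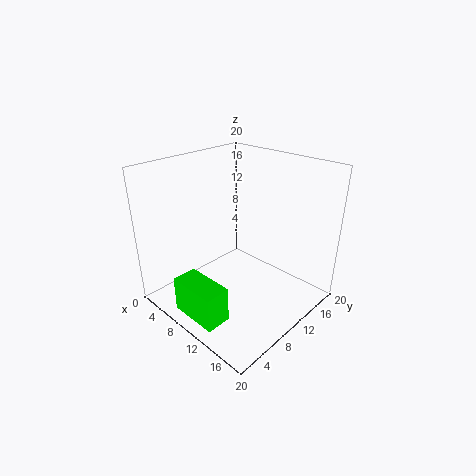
pos_x = 6; pos_y = 1.5; pos_z = 0.5; width = 7; height = 5; color = 'lime'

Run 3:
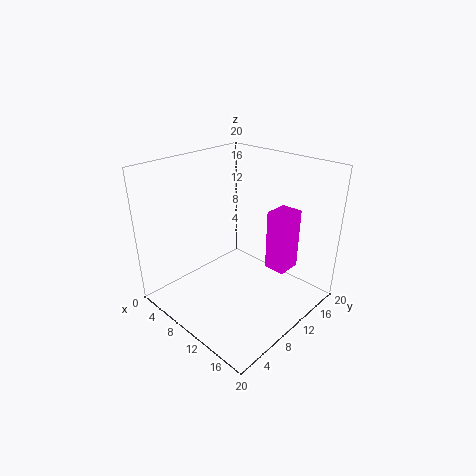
pos_x = 13; pos_y = 12.5; pos_z = 5.5; width = 3; height = 8.5; color = 'magenta'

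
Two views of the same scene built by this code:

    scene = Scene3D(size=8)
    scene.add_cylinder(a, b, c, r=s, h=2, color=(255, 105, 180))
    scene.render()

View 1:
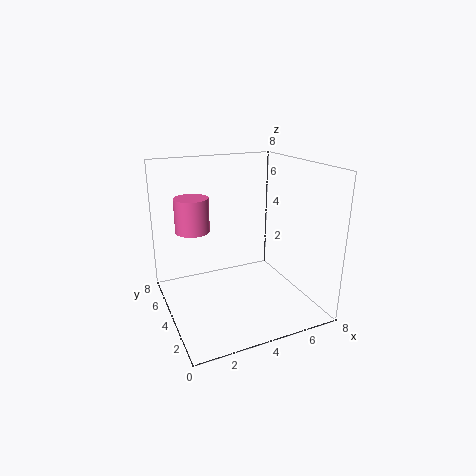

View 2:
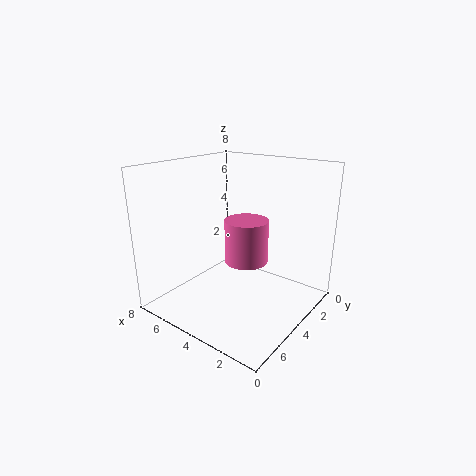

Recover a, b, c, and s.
a = 2, b = 6, c = 4, s = 1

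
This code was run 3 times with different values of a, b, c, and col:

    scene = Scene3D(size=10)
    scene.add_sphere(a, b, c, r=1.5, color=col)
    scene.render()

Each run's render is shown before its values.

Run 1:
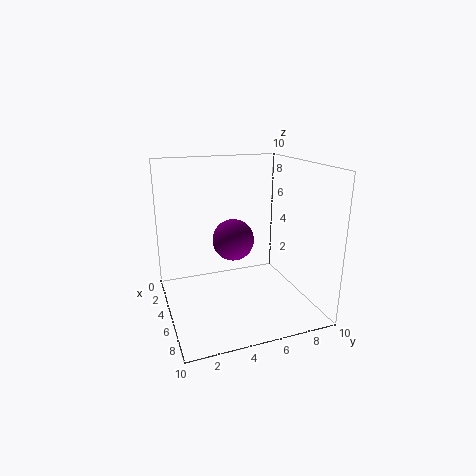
a = 4; b = 5; c = 4.5; col = 'purple'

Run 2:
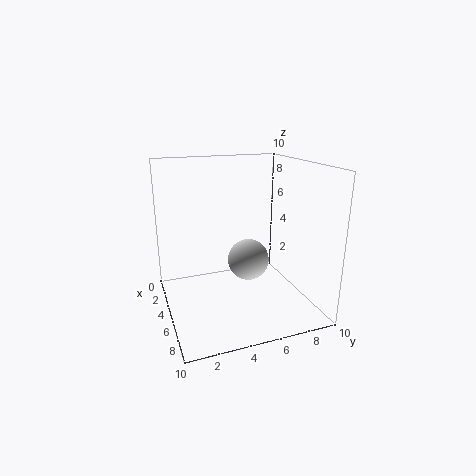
a = 4.5; b = 6; c = 3; col = 'lightgray'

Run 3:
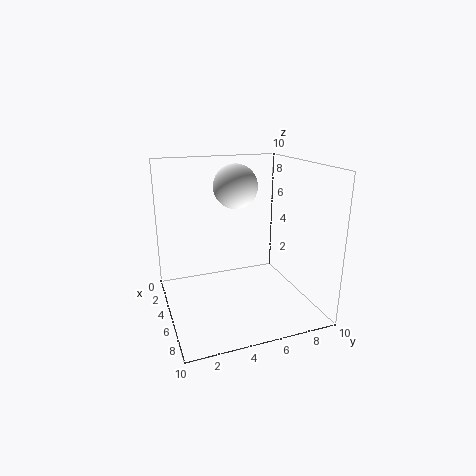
a = 4.5; b = 5; c = 8.5; col = 'white'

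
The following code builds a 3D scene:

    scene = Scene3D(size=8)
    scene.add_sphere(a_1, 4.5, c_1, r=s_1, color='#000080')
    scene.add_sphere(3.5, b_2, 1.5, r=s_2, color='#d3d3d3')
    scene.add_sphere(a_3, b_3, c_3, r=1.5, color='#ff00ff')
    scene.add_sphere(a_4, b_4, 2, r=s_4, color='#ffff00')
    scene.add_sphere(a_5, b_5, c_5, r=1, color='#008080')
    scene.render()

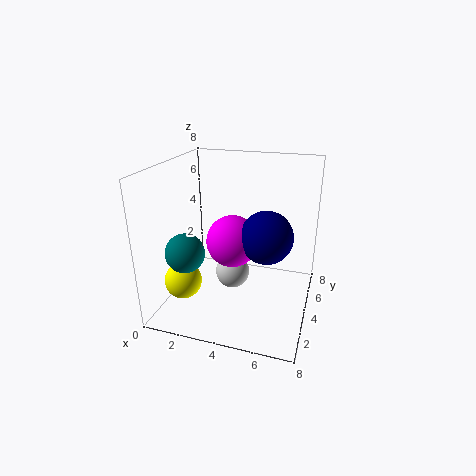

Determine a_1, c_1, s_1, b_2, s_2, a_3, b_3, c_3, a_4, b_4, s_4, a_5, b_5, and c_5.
a_1 = 5.5; c_1 = 4; s_1 = 1.5; b_2 = 4.5; s_2 = 1; a_3 = 3.5; b_3 = 4.5; c_3 = 3.5; a_4 = 1.5; b_4 = 2; s_4 = 1; a_5 = 2; b_5 = 1.5; c_5 = 4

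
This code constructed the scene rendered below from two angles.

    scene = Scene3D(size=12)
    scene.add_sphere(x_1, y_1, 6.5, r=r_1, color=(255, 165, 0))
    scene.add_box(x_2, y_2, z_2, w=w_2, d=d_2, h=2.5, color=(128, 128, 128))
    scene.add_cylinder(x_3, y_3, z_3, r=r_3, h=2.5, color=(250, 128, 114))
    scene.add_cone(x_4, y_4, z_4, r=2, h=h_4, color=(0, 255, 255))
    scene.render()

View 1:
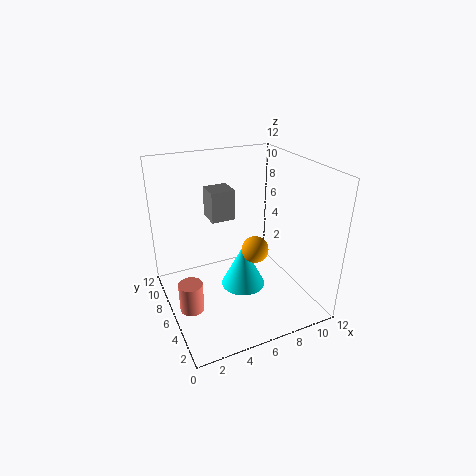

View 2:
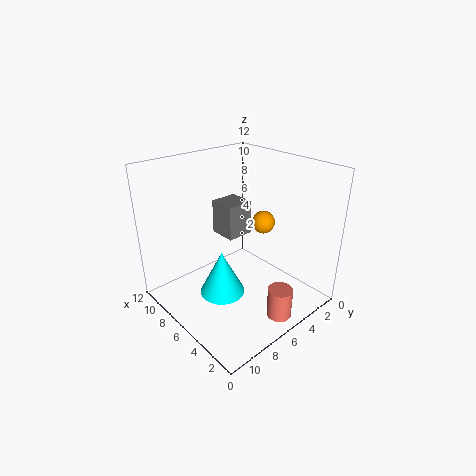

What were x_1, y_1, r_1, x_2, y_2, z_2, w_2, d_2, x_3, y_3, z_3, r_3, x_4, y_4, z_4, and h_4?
x_1 = 6, y_1 = 3, r_1 = 1, x_2 = 4, y_2 = 6.5, z_2 = 7.5, w_2 = 2, d_2 = 2, x_3 = 1.5, y_3 = 5.5, z_3 = 0.5, r_3 = 1, x_4 = 7, y_4 = 7, z_4 = 0.5, h_4 = 4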